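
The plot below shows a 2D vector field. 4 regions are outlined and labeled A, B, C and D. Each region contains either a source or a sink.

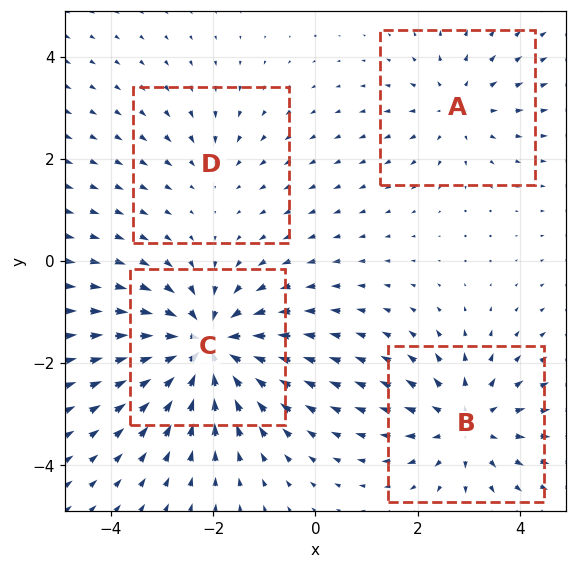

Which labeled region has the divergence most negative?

C

Divergence at each region's feature centre — A: about +3, B: about +5, C: about -7, D: about -2. Region C is most negative.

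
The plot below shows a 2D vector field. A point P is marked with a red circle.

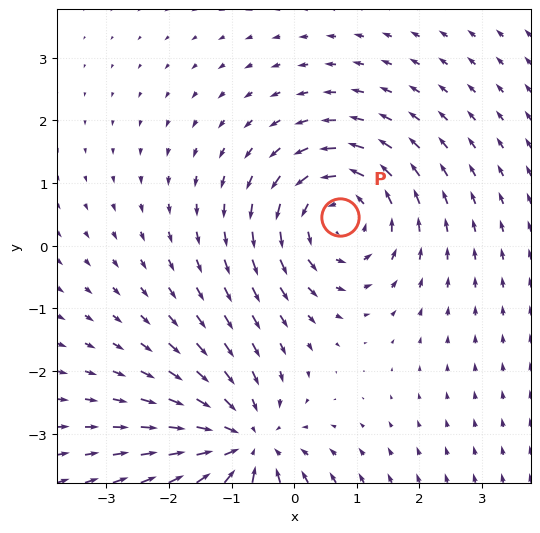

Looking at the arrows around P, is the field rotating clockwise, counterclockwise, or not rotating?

counterclockwise

Near P at (0.7, 0.5) the arrows circulate counterclockwise. The curl (z-component) there is about +4; positive curl means counterclockwise rotation.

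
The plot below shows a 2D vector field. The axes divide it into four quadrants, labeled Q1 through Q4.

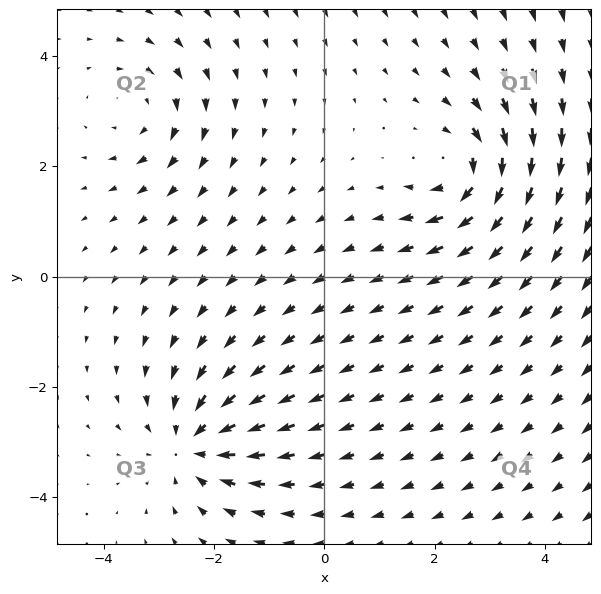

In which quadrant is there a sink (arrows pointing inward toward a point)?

The sink sits at approximately (-2.4, -3.0), which lies in quadrant Q3. The divergence there is about -4, negative as expected for a sink.

Q3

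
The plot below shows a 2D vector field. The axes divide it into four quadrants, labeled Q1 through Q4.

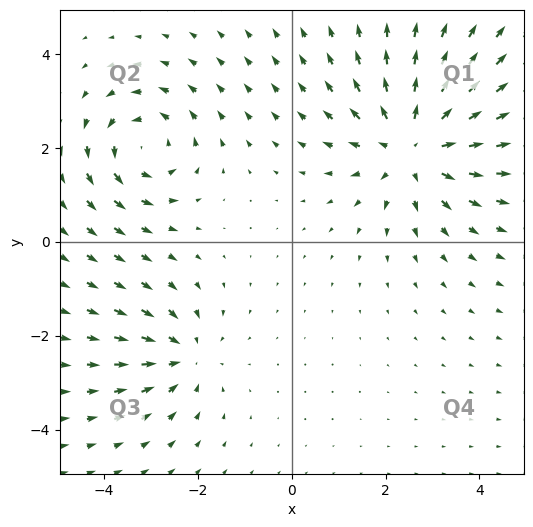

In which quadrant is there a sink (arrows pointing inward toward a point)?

Q3

The sink sits at approximately (-2.3, -2.4), which lies in quadrant Q3. The divergence there is about -3, negative as expected for a sink.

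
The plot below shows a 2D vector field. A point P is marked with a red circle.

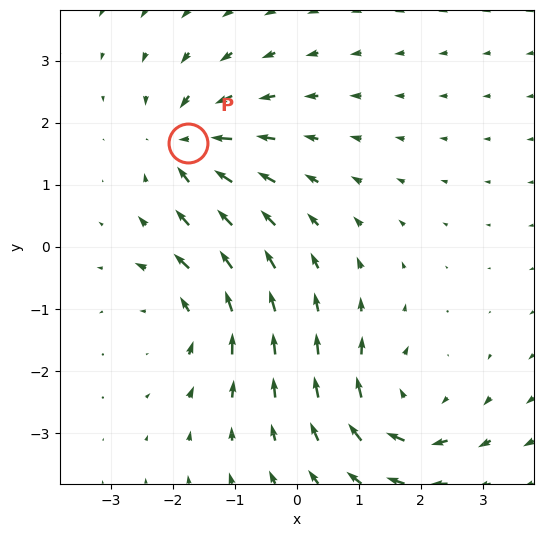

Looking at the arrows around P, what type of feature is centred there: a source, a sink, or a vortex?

sink

At P (-1.8, 1.7) the arrows converge inward. Divergence about -5, curl ≈0 — negative divergence with near-zero curl is a sink.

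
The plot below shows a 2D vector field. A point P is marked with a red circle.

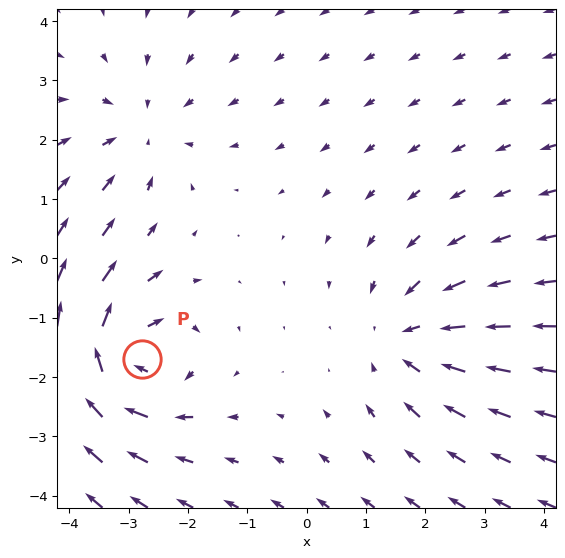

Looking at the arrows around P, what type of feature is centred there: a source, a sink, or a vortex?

vortex

At P (-2.8, -1.7) the arrows circulate clockwise. Divergence ≈0, curl about -6 — near-zero divergence with nonzero curl is a vortex.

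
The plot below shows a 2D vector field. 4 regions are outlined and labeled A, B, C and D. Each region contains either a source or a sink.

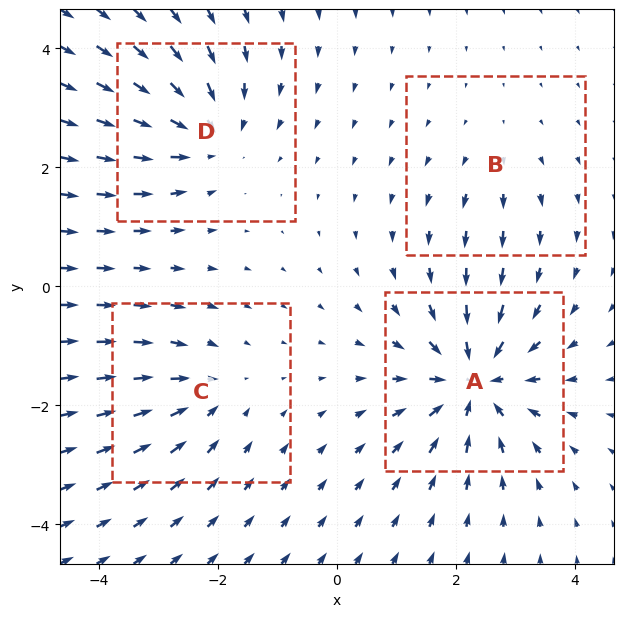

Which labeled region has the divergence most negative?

A

Divergence at each region's feature centre — A: about -7, B: about +2, C: about -4, D: about -5. Region A is most negative.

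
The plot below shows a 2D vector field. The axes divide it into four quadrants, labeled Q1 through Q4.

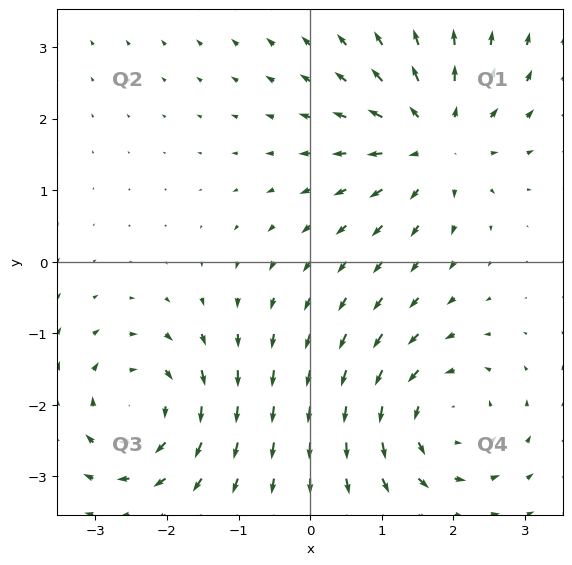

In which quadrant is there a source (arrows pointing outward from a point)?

The source sits at approximately (1.7, 1.7), which lies in quadrant Q1. The divergence there is about +4, positive as expected for a source.

Q1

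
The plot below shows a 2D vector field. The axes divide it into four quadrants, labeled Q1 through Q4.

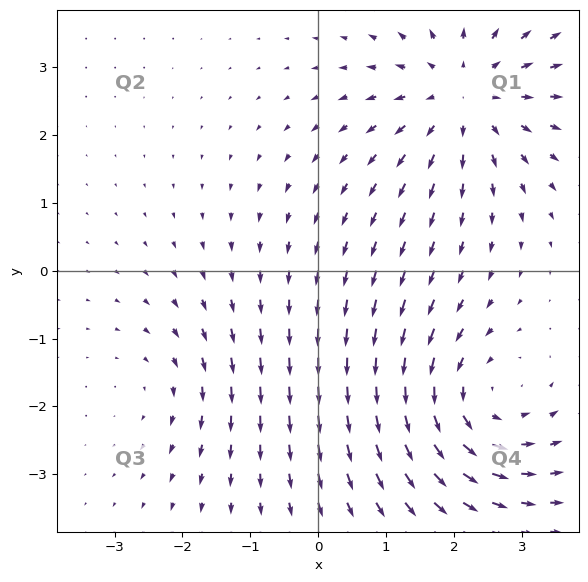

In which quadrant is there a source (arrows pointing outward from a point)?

Q1

The source sits at approximately (2.2, 2.6), which lies in quadrant Q1. The divergence there is about +4, positive as expected for a source.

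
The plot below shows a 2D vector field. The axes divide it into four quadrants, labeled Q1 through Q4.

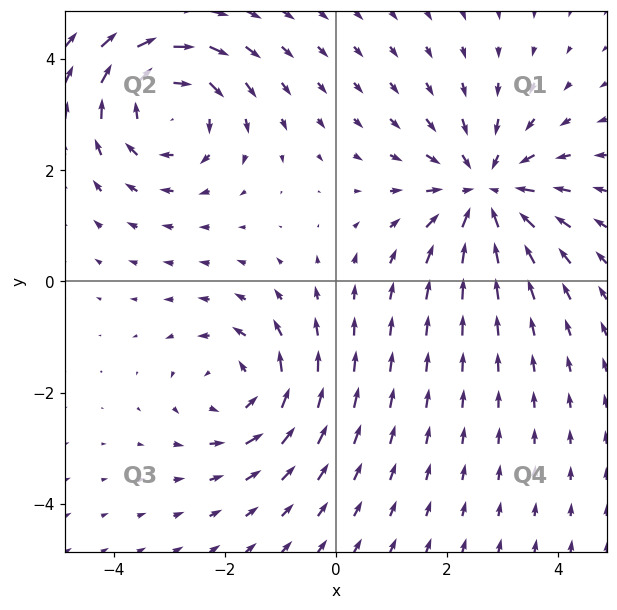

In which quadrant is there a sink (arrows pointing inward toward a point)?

Q1

The sink sits at approximately (2.7, 1.6), which lies in quadrant Q1. The divergence there is about -3, negative as expected for a sink.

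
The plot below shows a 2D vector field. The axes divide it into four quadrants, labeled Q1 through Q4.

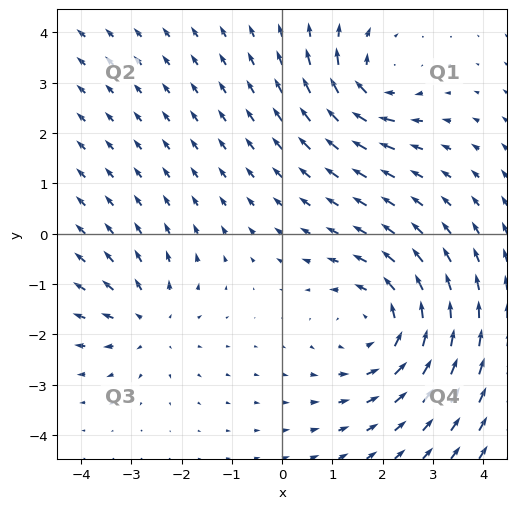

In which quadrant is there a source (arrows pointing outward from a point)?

Q3

The source sits at approximately (-2.7, -1.8), which lies in quadrant Q3. The divergence there is about +3, positive as expected for a source.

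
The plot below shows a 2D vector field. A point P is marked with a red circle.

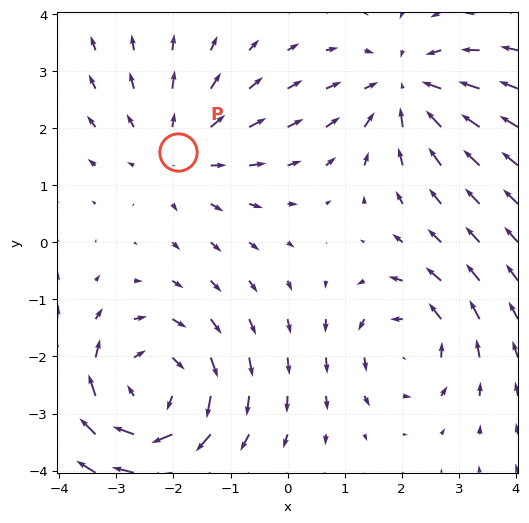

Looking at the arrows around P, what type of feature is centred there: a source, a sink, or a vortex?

source

At P (-1.9, 1.6) the arrows spread outward. Divergence about +2, curl ≈0 — positive divergence with near-zero curl is a source.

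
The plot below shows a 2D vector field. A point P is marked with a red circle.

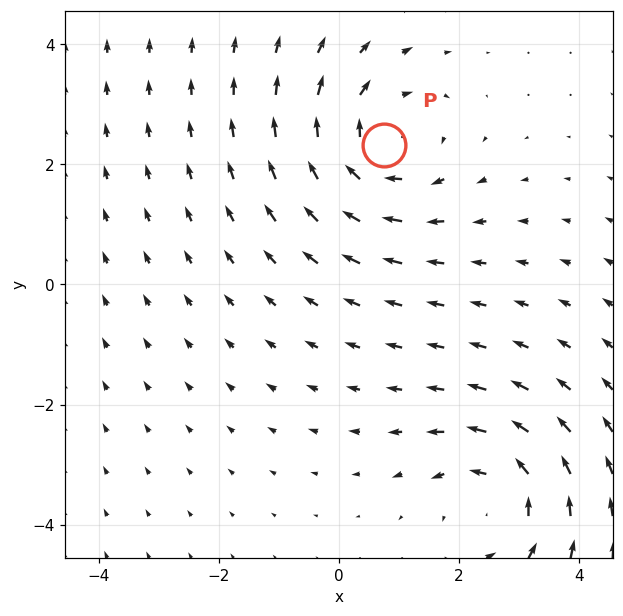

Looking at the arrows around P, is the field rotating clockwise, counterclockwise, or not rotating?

Near P at (0.8, 2.3) the arrows circulate clockwise. The curl (z-component) there is about -3; negative curl means clockwise rotation.

clockwise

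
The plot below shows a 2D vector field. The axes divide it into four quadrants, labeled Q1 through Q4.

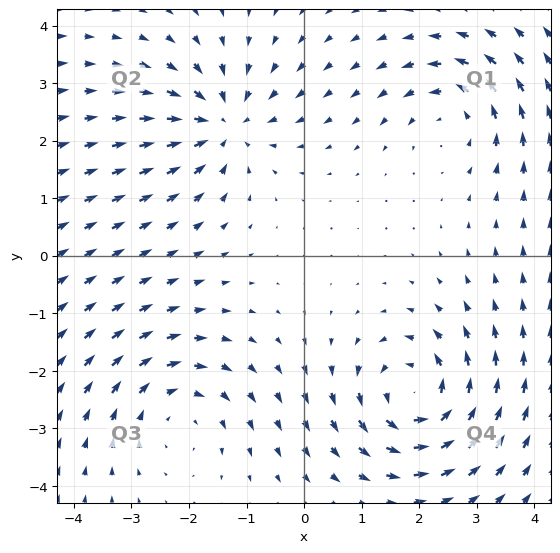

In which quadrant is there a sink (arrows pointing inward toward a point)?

Q2

The sink sits at approximately (-1.4, 2.3), which lies in quadrant Q2. The divergence there is about -5, negative as expected for a sink.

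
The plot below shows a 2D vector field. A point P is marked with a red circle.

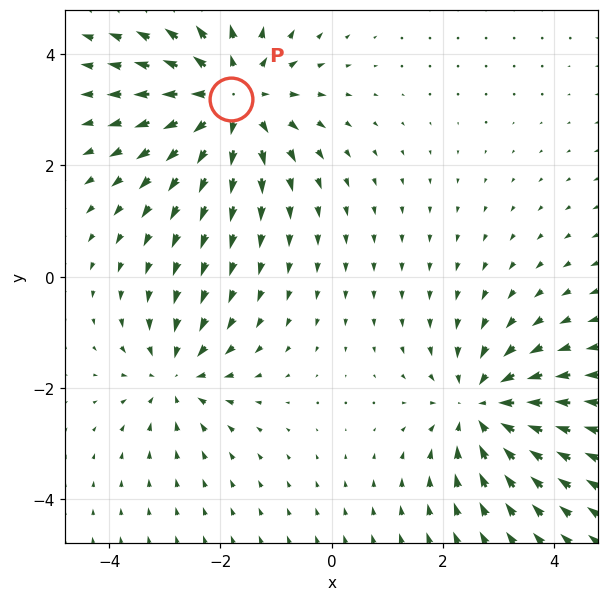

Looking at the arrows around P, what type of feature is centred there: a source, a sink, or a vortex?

source

At P (-1.8, 3.2) the arrows spread outward. Divergence about +4, curl ≈0 — positive divergence with near-zero curl is a source.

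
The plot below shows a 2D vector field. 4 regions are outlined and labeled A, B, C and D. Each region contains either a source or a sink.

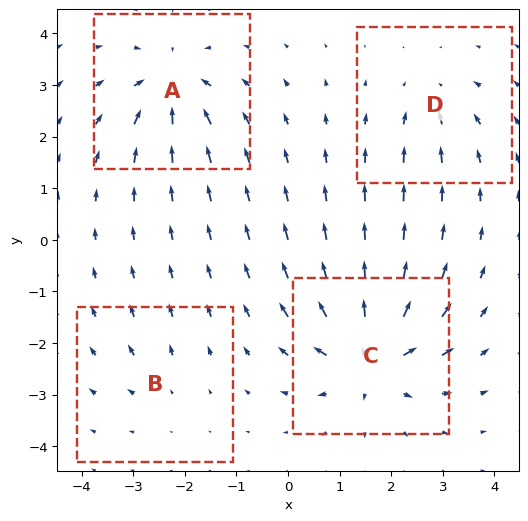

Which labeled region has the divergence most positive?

Divergence at each region's feature centre — A: about -6, B: about +2, C: about +8, D: about -4. Region C is most positive.

C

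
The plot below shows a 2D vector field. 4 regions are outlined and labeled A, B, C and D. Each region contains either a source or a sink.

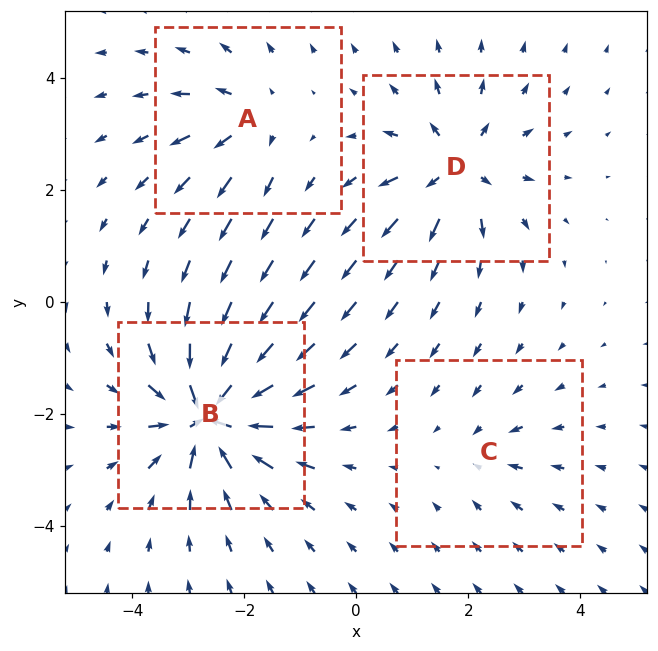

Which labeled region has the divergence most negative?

B

Divergence at each region's feature centre — A: about +4, B: about -9, C: about -2, D: about +6. Region B is most negative.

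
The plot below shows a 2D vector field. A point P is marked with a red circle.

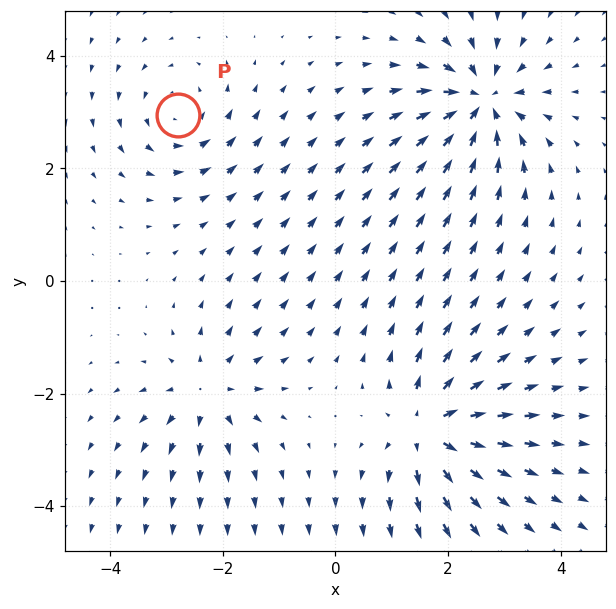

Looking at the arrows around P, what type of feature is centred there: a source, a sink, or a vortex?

At P (-2.8, 2.9) the arrows circulate counterclockwise. Divergence ≈0, curl about +3 — near-zero divergence with nonzero curl is a vortex.

vortex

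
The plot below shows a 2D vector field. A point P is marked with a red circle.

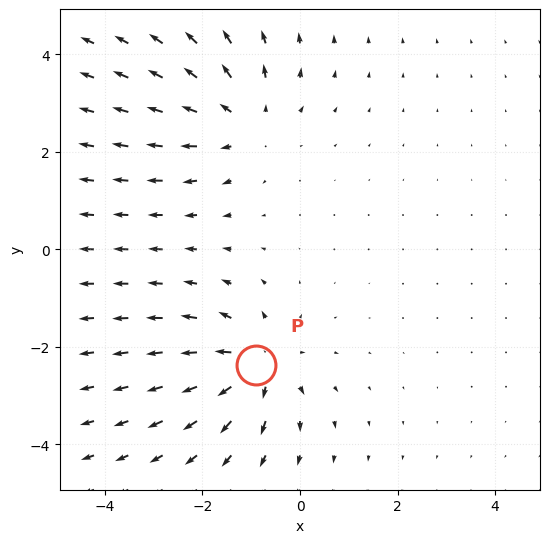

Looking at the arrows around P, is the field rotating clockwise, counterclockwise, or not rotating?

Near P at (-0.9, -2.4) the arrows show no circulation. The curl there is ≈0.

not rotating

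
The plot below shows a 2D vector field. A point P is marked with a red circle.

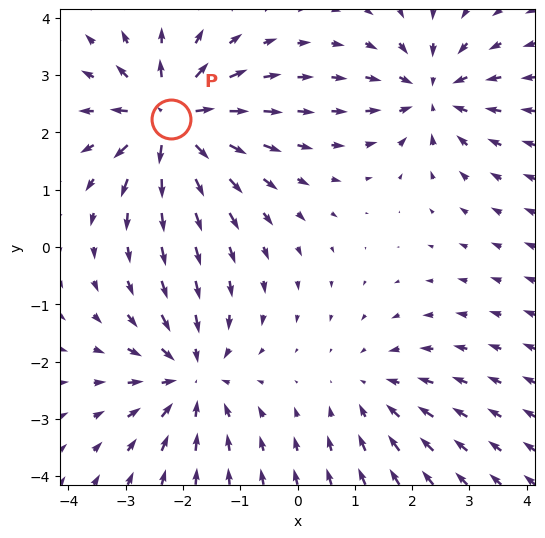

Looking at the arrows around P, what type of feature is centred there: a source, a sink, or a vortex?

At P (-2.2, 2.2) the arrows spread outward. Divergence about +7, curl ≈0 — positive divergence with near-zero curl is a source.

source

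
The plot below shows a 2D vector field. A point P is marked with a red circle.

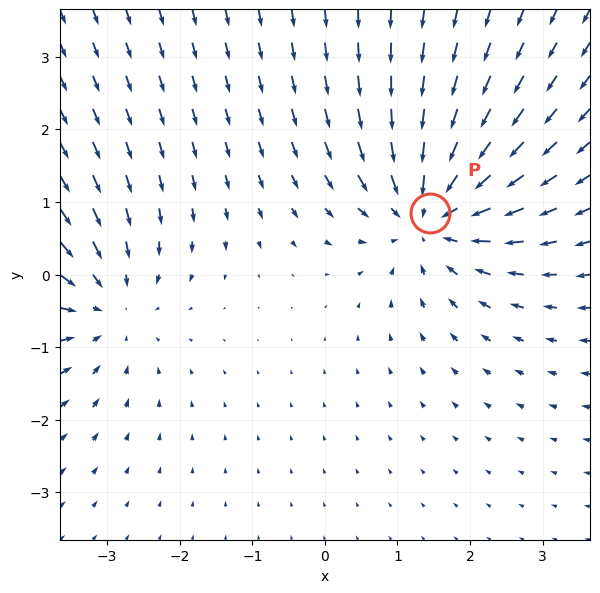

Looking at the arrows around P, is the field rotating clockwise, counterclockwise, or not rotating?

Near P at (1.5, 0.9) the arrows show no circulation. The curl there is ≈0.

not rotating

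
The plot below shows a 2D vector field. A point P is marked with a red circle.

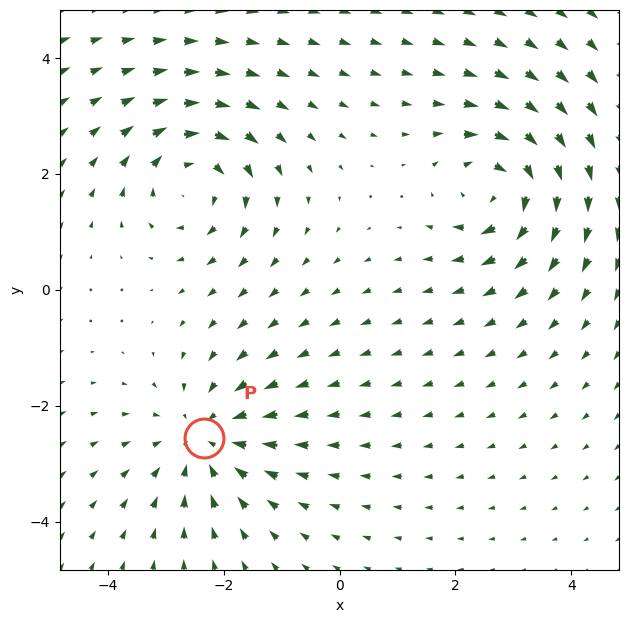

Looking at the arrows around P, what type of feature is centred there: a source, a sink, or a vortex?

At P (-2.3, -2.6) the arrows converge inward. Divergence about -4, curl ≈0 — negative divergence with near-zero curl is a sink.

sink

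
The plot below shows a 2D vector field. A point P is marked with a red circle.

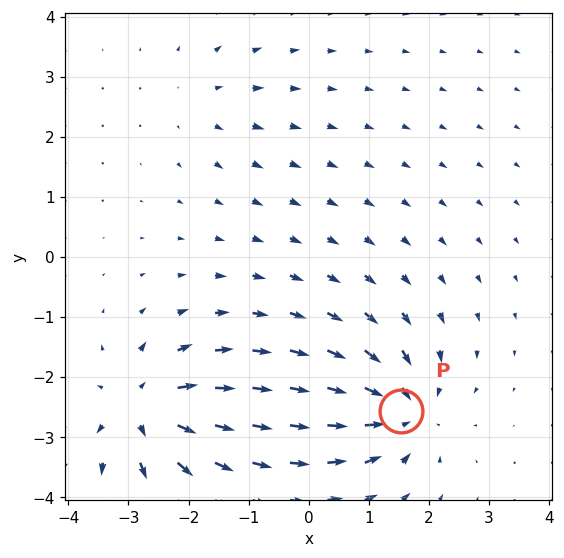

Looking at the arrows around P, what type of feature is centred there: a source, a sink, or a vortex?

sink

At P (1.5, -2.6) the arrows converge inward. Divergence about -6, curl ≈0 — negative divergence with near-zero curl is a sink.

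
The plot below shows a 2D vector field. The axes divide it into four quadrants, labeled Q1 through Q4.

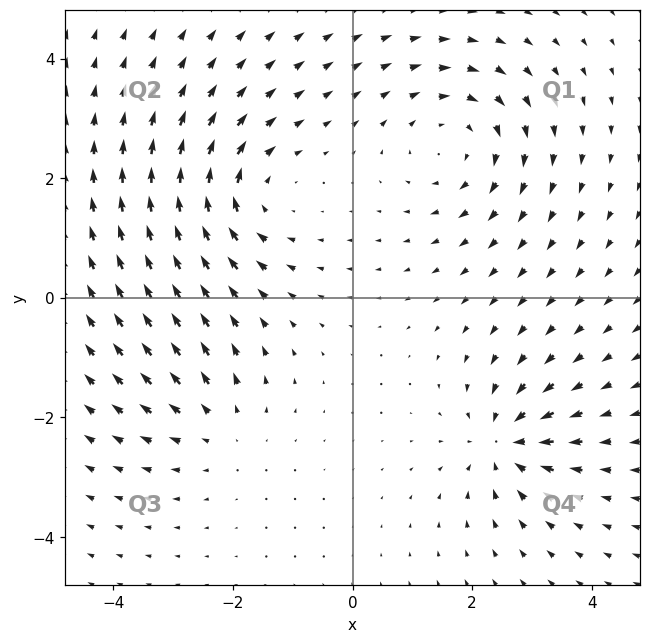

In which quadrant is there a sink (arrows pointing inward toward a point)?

Q4

The sink sits at approximately (2.5, -2.4), which lies in quadrant Q4. The divergence there is about -5, negative as expected for a sink.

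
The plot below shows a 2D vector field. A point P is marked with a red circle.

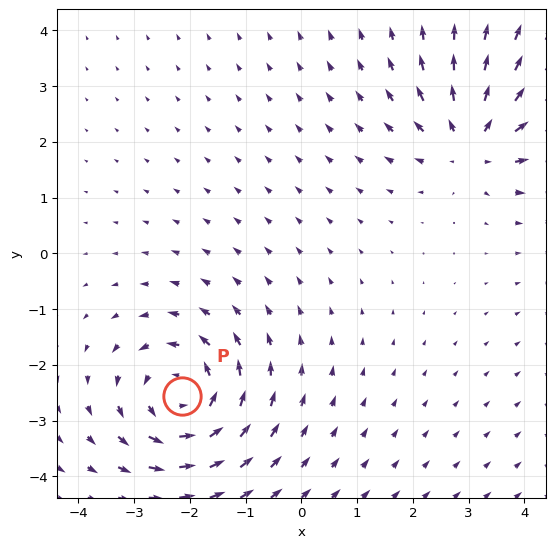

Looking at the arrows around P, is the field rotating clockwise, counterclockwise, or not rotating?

counterclockwise

Near P at (-2.1, -2.6) the arrows circulate counterclockwise. The curl (z-component) there is about +5; positive curl means counterclockwise rotation.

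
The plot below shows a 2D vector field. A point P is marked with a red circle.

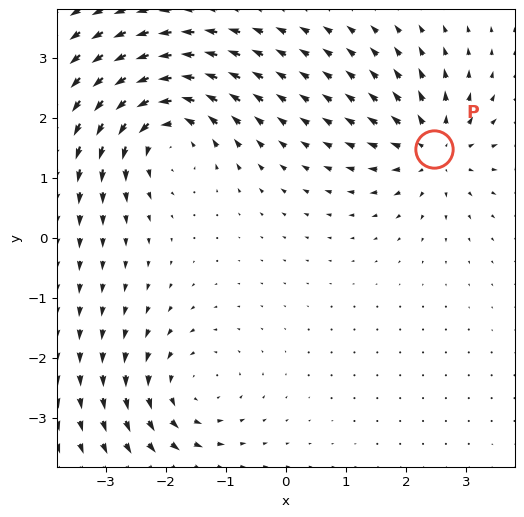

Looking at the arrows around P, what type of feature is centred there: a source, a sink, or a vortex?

At P (2.5, 1.5) the arrows spread outward. Divergence about +5, curl ≈0 — positive divergence with near-zero curl is a source.

source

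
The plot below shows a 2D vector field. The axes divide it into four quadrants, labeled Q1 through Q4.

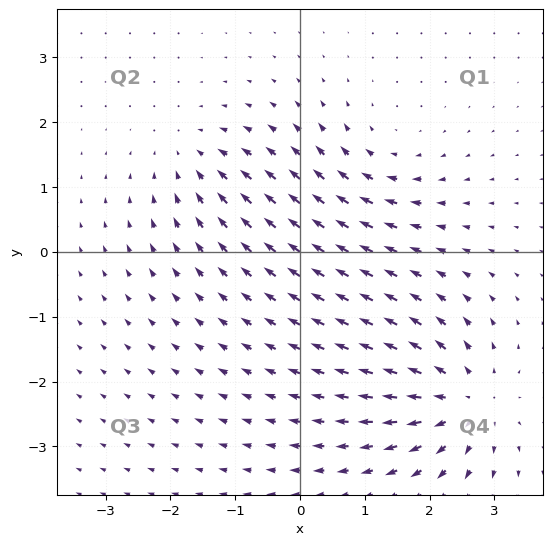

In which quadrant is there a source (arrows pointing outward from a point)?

The source sits at approximately (2.5, -2.3), which lies in quadrant Q4. The divergence there is about +5, positive as expected for a source.

Q4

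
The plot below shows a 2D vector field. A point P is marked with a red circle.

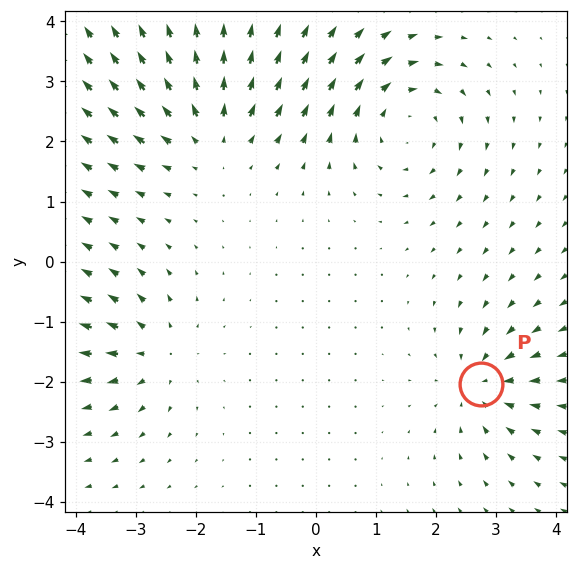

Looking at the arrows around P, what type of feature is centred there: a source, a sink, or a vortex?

At P (2.8, -2.0) the arrows converge inward. Divergence about -4, curl ≈0 — negative divergence with near-zero curl is a sink.

sink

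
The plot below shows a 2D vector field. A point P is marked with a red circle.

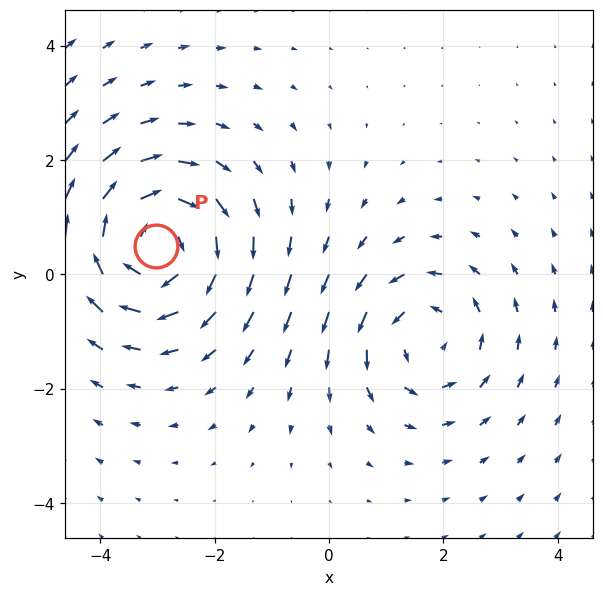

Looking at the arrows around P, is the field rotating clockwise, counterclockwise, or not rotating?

clockwise

Near P at (-3.0, 0.5) the arrows circulate clockwise. The curl (z-component) there is about -4; negative curl means clockwise rotation.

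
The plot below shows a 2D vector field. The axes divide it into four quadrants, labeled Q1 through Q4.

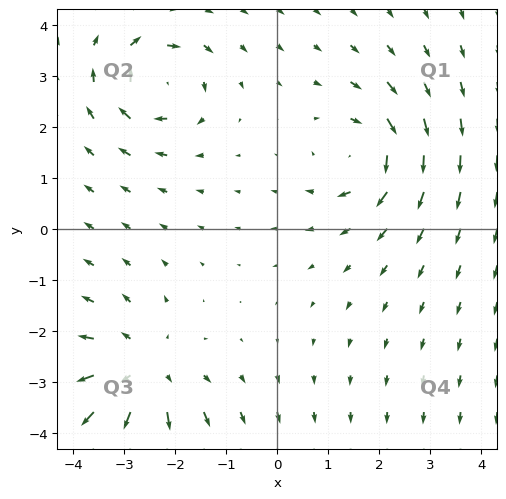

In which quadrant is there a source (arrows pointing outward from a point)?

The source sits at approximately (-2.7, -2.9), which lies in quadrant Q3. The divergence there is about +4, positive as expected for a source.

Q3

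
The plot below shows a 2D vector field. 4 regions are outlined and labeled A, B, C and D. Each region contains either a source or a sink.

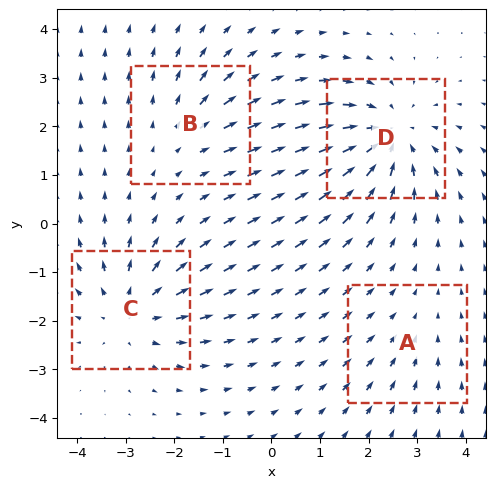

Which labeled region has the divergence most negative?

D

Divergence at each region's feature centre — A: about -2, B: about +3, C: about +4, D: about -5. Region D is most negative.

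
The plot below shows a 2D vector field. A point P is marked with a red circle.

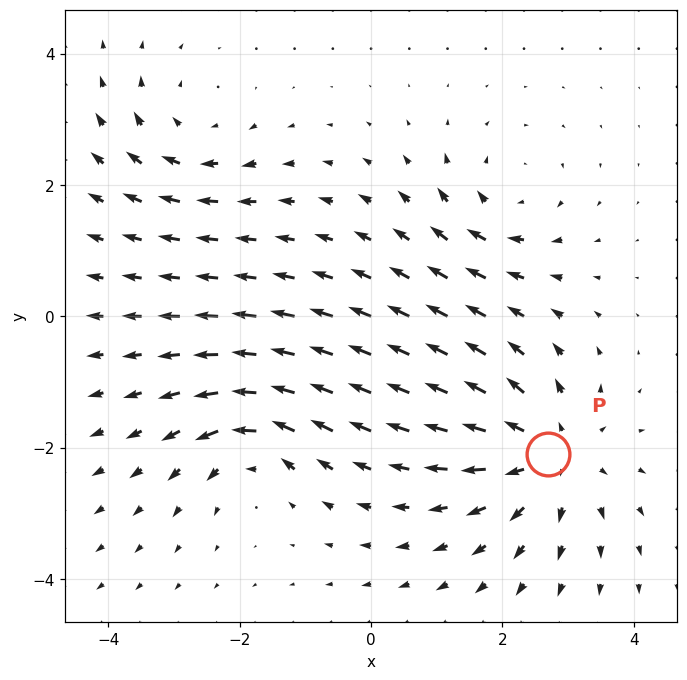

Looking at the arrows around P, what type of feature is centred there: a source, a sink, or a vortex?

At P (2.7, -2.1) the arrows spread outward. Divergence about +5, curl ≈0 — positive divergence with near-zero curl is a source.

source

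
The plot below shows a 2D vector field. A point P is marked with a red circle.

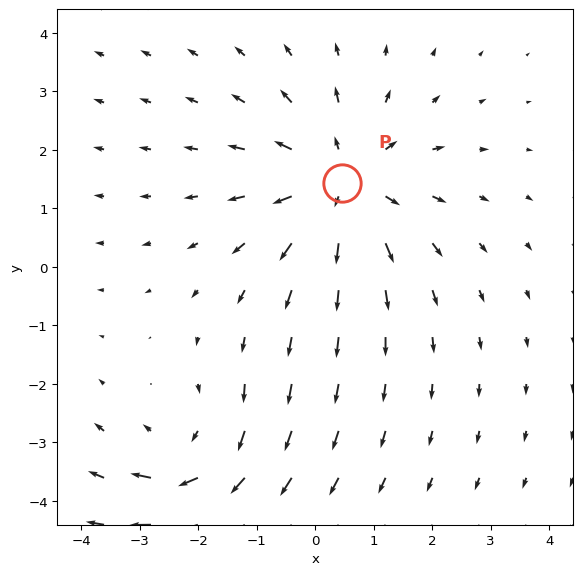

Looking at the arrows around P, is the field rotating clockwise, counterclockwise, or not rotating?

Near P at (0.5, 1.4) the arrows show no circulation. The curl there is ≈0.

not rotating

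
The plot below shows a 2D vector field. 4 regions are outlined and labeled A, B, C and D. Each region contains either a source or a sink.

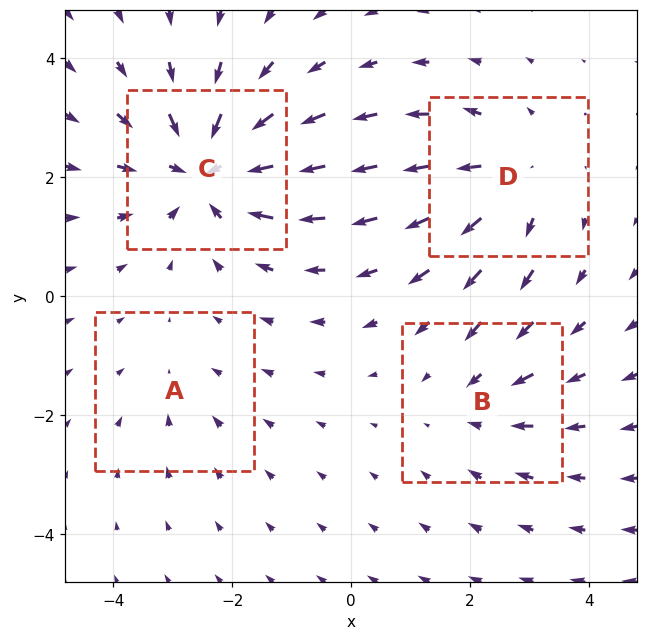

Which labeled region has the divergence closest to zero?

Divergence at each region's feature centre — A: about -2, B: about -3, C: about -6, D: about +4. Region A is closest to zero.

A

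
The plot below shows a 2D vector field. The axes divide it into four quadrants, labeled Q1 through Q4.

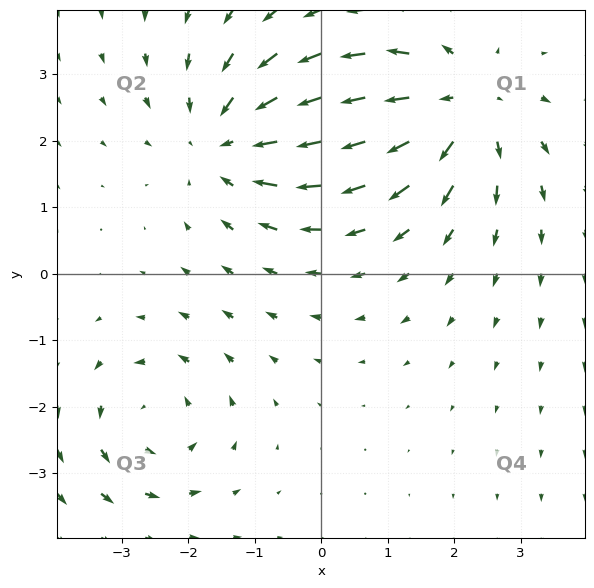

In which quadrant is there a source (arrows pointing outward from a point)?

Q1

The source sits at approximately (2.1, 2.5), which lies in quadrant Q1. The divergence there is about +4, positive as expected for a source.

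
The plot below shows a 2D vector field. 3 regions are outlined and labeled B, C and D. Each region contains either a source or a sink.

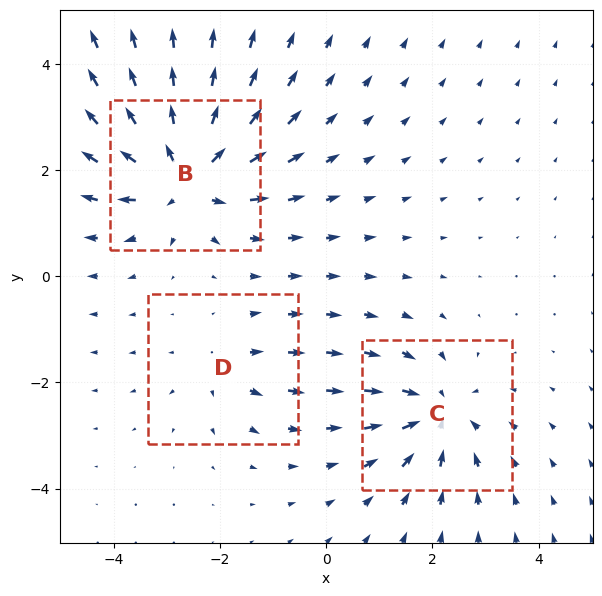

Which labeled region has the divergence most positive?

B

Divergence at each region's feature centre — B: about +5, C: about -4, D: about +2. Region B is most positive.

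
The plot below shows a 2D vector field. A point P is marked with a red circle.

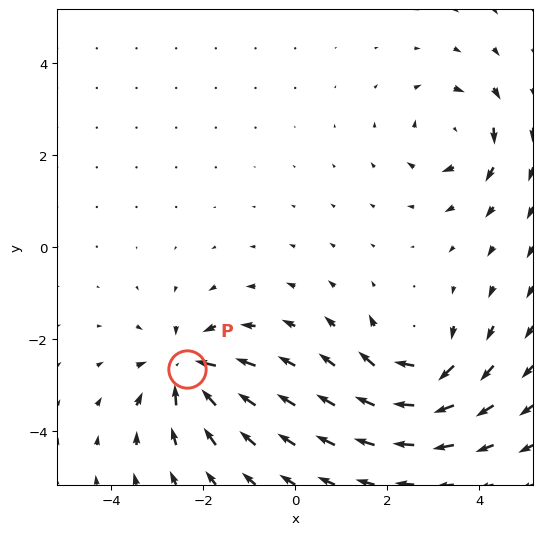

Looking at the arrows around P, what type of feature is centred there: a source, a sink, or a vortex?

sink

At P (-2.3, -2.7) the arrows converge inward. Divergence about -5, curl ≈0 — negative divergence with near-zero curl is a sink.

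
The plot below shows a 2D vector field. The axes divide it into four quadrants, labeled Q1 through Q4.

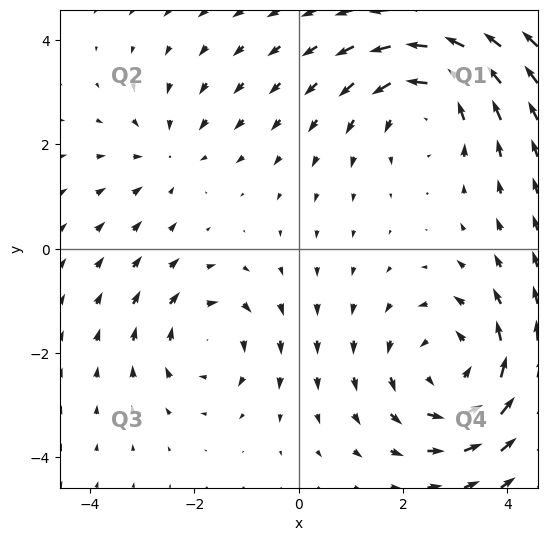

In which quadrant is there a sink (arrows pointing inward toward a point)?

The sink sits at approximately (-2.5, 1.8), which lies in quadrant Q2. The divergence there is about -2, negative as expected for a sink.

Q2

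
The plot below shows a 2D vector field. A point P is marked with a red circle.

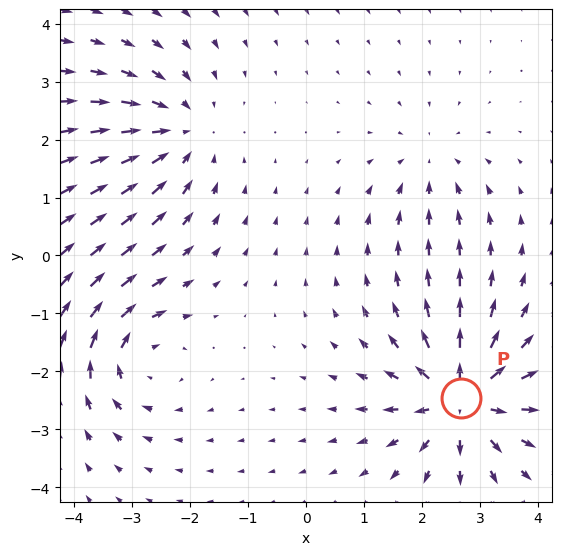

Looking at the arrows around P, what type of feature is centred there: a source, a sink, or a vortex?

source

At P (2.7, -2.5) the arrows spread outward. Divergence about +7, curl ≈0 — positive divergence with near-zero curl is a source.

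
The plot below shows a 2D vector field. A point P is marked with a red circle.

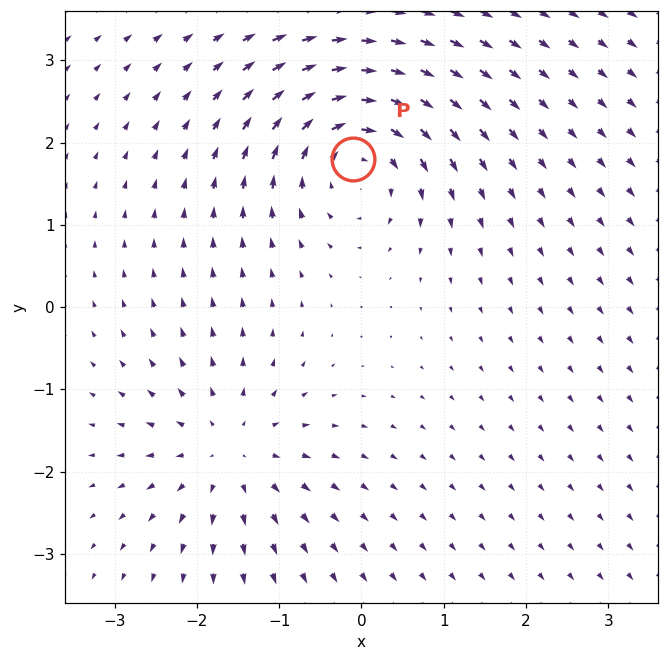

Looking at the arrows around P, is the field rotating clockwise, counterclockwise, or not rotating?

clockwise

Near P at (-0.1, 1.8) the arrows circulate clockwise. The curl (z-component) there is about -4; negative curl means clockwise rotation.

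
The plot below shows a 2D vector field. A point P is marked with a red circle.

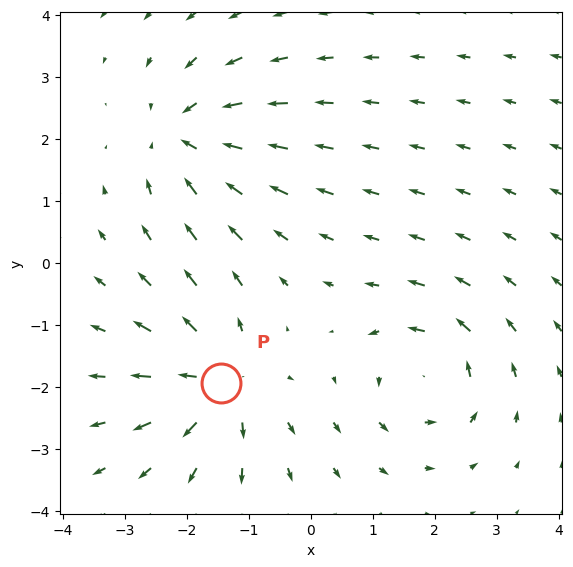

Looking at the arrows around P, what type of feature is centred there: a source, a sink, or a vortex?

source

At P (-1.5, -1.9) the arrows spread outward. Divergence about +6, curl ≈0 — positive divergence with near-zero curl is a source.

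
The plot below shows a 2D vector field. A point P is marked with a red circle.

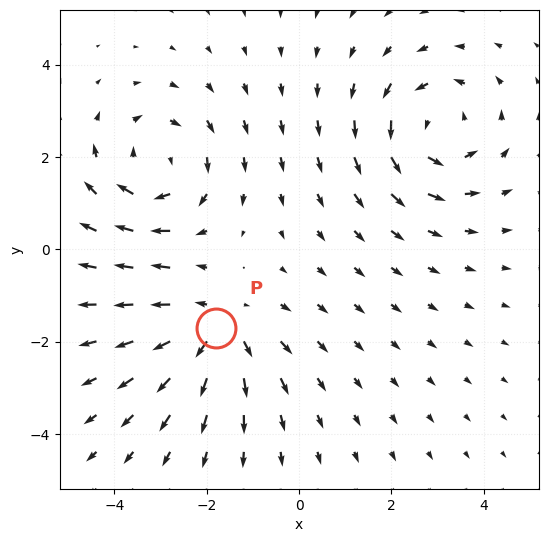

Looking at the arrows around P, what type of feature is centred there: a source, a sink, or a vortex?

source

At P (-1.8, -1.7) the arrows spread outward. Divergence about +4, curl ≈0 — positive divergence with near-zero curl is a source.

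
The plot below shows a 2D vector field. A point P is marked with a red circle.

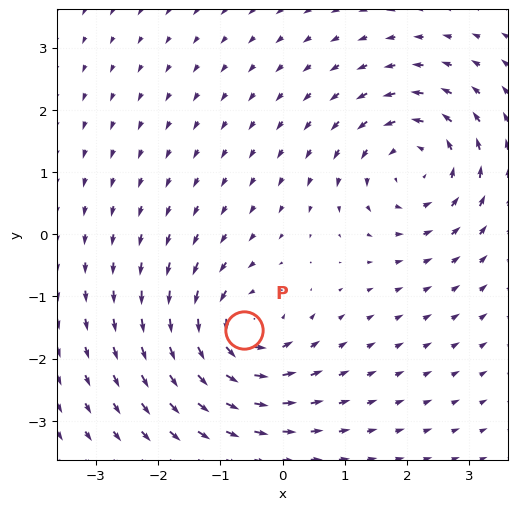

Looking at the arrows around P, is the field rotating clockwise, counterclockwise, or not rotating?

Near P at (-0.6, -1.5) the arrows circulate counterclockwise. The curl (z-component) there is about +7; positive curl means counterclockwise rotation.

counterclockwise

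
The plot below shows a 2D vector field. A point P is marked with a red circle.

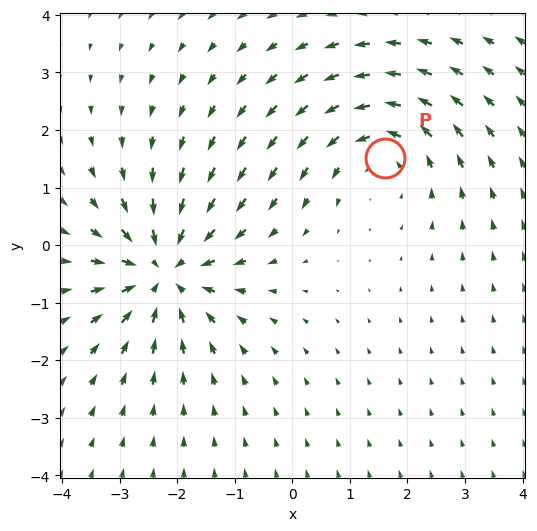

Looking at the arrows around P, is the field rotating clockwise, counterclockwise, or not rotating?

counterclockwise

Near P at (1.6, 1.5) the arrows circulate counterclockwise. The curl (z-component) there is about +3; positive curl means counterclockwise rotation.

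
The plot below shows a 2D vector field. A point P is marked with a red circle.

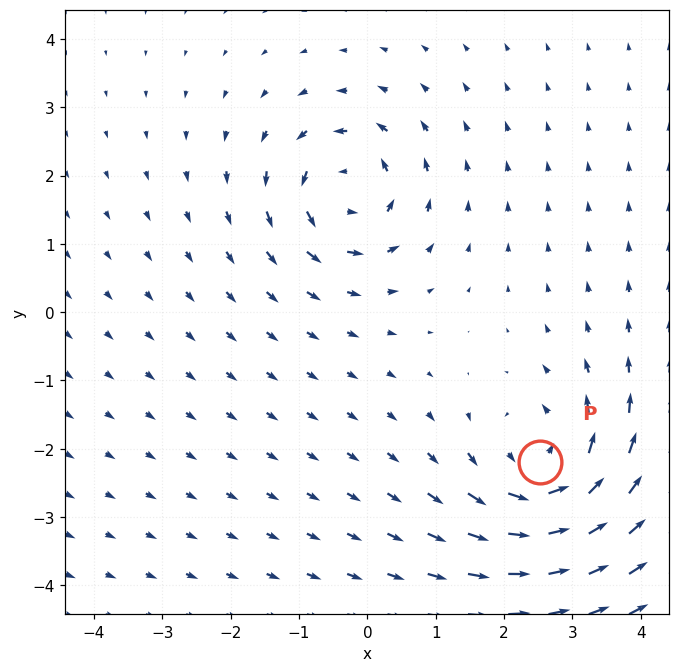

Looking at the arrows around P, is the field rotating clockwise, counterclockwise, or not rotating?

Near P at (2.5, -2.2) the arrows circulate counterclockwise. The curl (z-component) there is about +5; positive curl means counterclockwise rotation.

counterclockwise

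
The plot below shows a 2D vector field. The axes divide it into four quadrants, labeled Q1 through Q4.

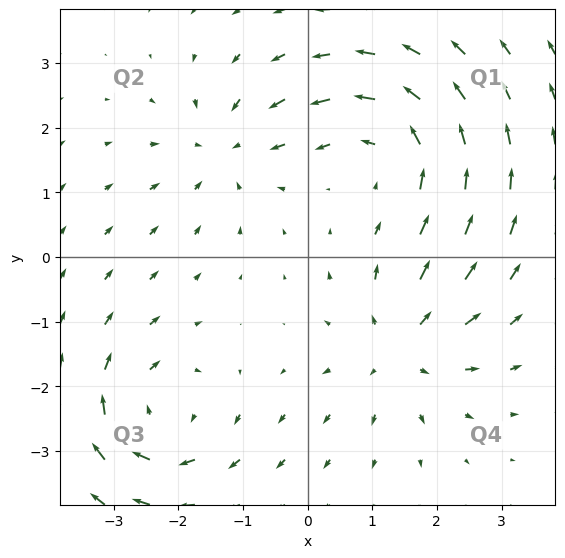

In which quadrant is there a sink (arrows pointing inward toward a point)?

The sink sits at approximately (-1.3, 1.7), which lies in quadrant Q2. The divergence there is about -3, negative as expected for a sink.

Q2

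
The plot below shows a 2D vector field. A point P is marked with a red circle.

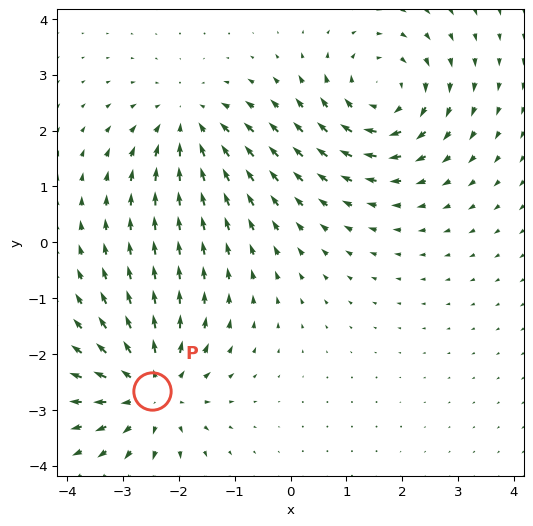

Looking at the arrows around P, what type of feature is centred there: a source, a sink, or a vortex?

At P (-2.5, -2.7) the arrows spread outward. Divergence about +4, curl ≈0 — positive divergence with near-zero curl is a source.

source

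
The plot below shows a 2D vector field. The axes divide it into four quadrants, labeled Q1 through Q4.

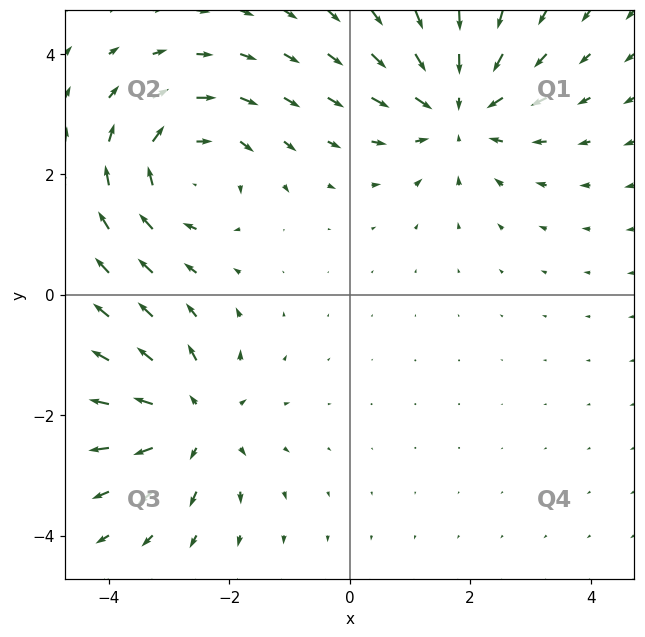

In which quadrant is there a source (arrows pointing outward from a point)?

The source sits at approximately (-2.6, -2.1), which lies in quadrant Q3. The divergence there is about +5, positive as expected for a source.

Q3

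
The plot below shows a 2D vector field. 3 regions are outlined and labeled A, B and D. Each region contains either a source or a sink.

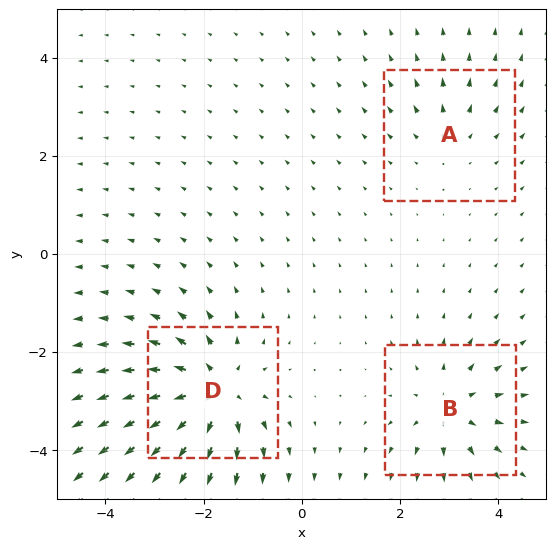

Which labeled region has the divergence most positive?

D

Divergence at each region's feature centre — A: about +2, B: about +4, D: about +6. Region D is most positive.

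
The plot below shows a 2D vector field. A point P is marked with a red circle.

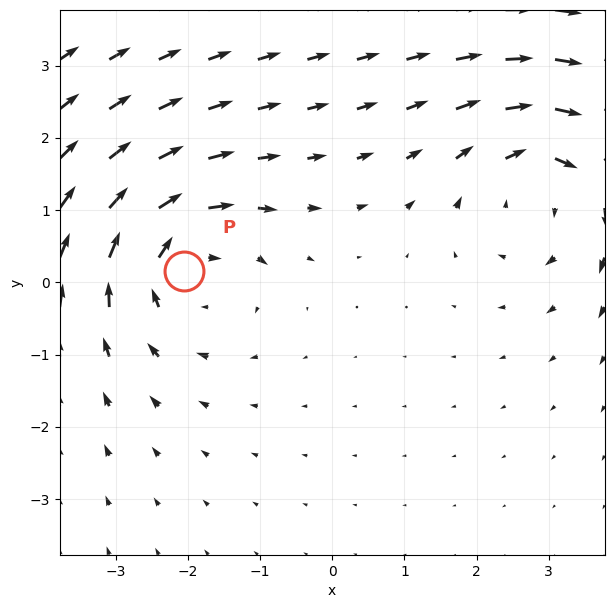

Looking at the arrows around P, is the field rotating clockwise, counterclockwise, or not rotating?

Near P at (-2.1, 0.2) the arrows circulate clockwise. The curl (z-component) there is about -3; negative curl means clockwise rotation.

clockwise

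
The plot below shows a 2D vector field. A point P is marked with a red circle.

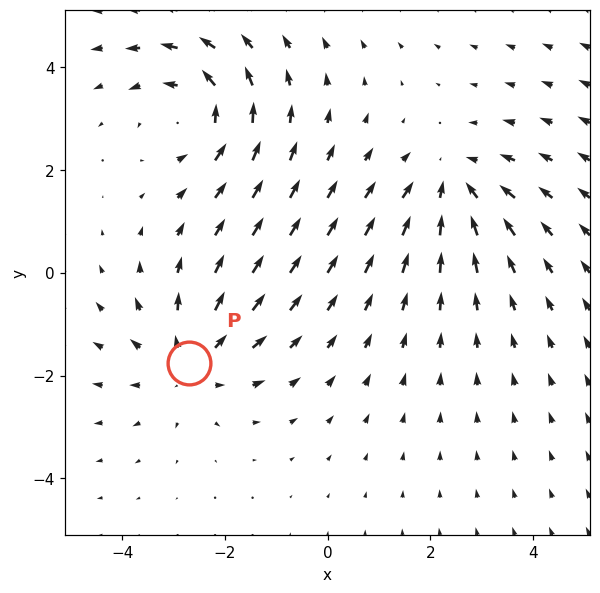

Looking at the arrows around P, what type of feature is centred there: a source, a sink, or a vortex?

At P (-2.7, -1.8) the arrows spread outward. Divergence about +3, curl ≈0 — positive divergence with near-zero curl is a source.

source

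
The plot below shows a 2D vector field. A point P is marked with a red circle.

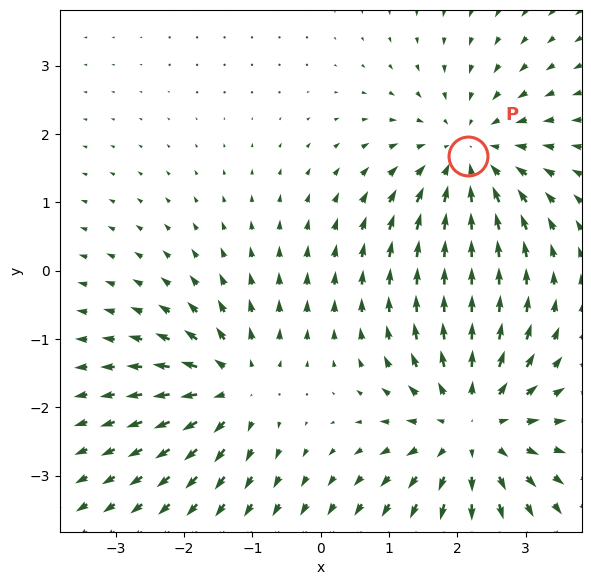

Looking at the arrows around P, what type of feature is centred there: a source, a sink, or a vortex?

sink

At P (2.2, 1.7) the arrows converge inward. Divergence about -4, curl ≈0 — negative divergence with near-zero curl is a sink.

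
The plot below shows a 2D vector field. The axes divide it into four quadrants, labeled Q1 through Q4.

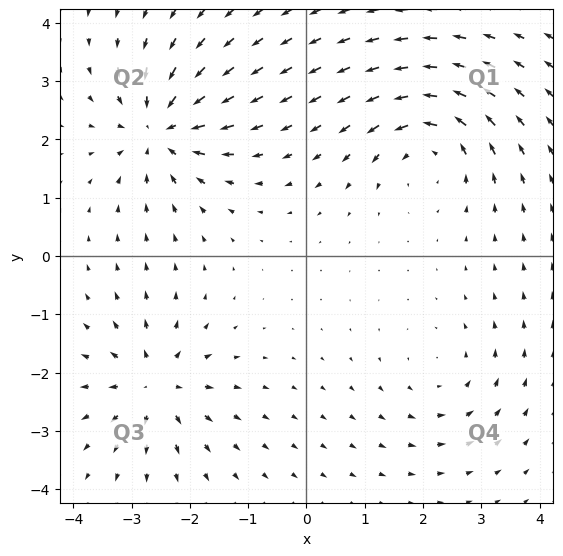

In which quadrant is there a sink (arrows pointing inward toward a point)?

The sink sits at approximately (-2.5, 2.2), which lies in quadrant Q2. The divergence there is about -6, negative as expected for a sink.

Q2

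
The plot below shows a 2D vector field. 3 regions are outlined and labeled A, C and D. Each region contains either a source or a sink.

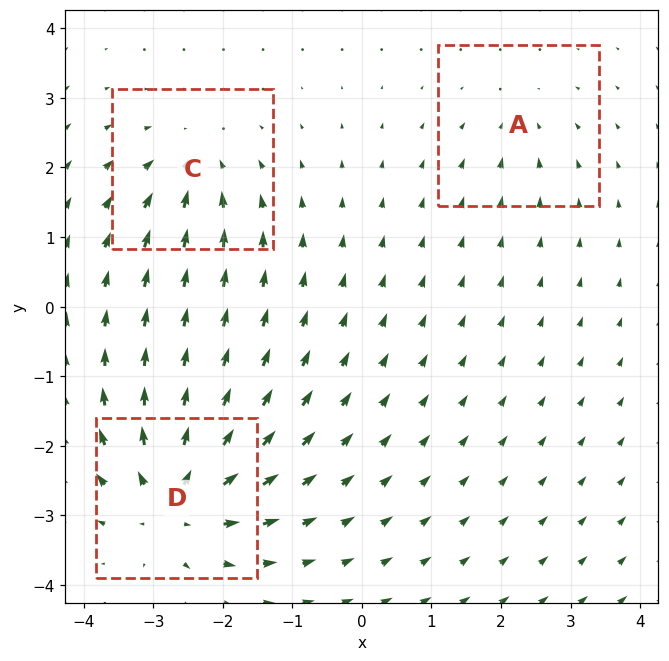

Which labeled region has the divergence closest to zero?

Divergence at each region's feature centre — A: about -2, C: about -4, D: about +6. Region A is closest to zero.

A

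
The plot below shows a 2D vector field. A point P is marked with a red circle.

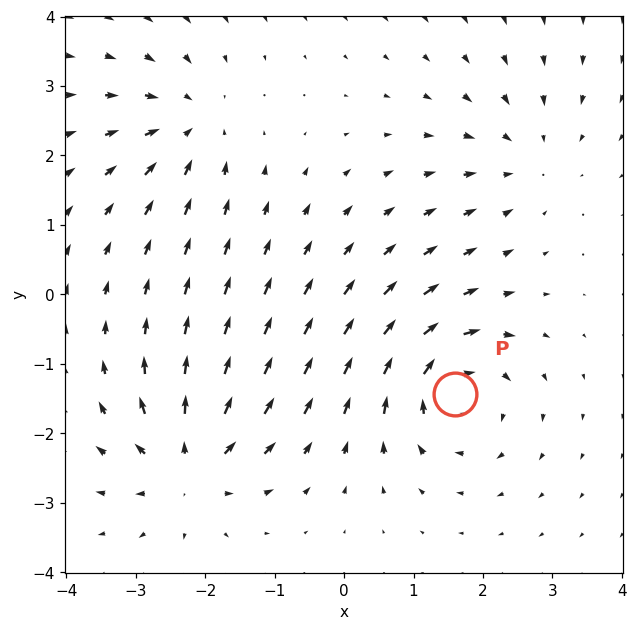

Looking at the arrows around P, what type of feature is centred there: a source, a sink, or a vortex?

vortex

At P (1.6, -1.4) the arrows circulate clockwise. Divergence ≈0, curl about -5 — near-zero divergence with nonzero curl is a vortex.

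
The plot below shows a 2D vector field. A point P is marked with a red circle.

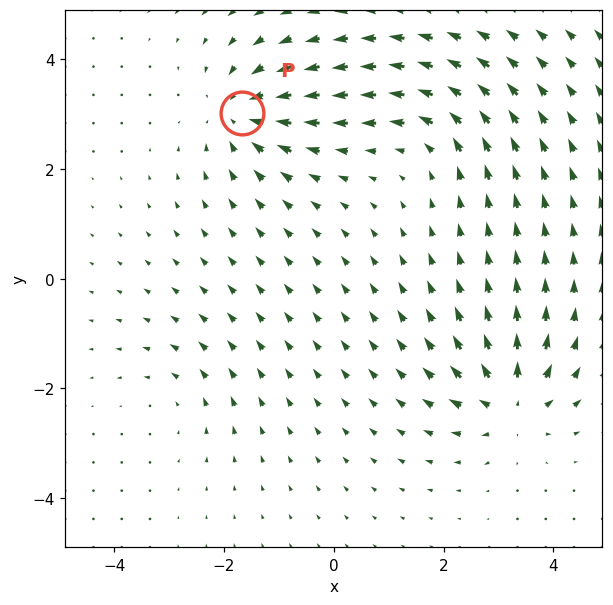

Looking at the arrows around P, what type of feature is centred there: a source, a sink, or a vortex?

sink

At P (-1.7, 3.0) the arrows converge inward. Divergence about -5, curl ≈0 — negative divergence with near-zero curl is a sink.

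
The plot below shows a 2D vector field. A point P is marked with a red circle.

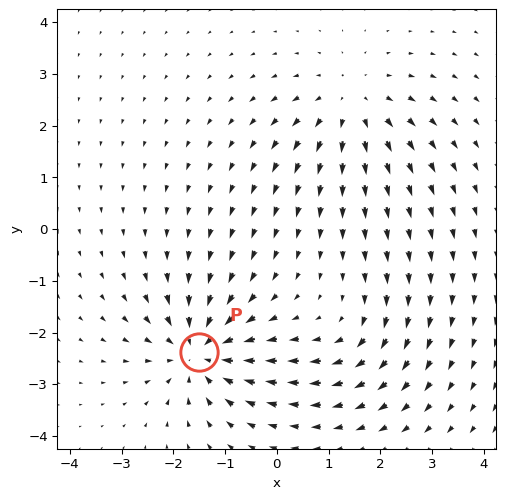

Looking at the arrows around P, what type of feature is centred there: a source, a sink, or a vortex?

sink

At P (-1.5, -2.4) the arrows converge inward. Divergence about -6, curl ≈0 — negative divergence with near-zero curl is a sink.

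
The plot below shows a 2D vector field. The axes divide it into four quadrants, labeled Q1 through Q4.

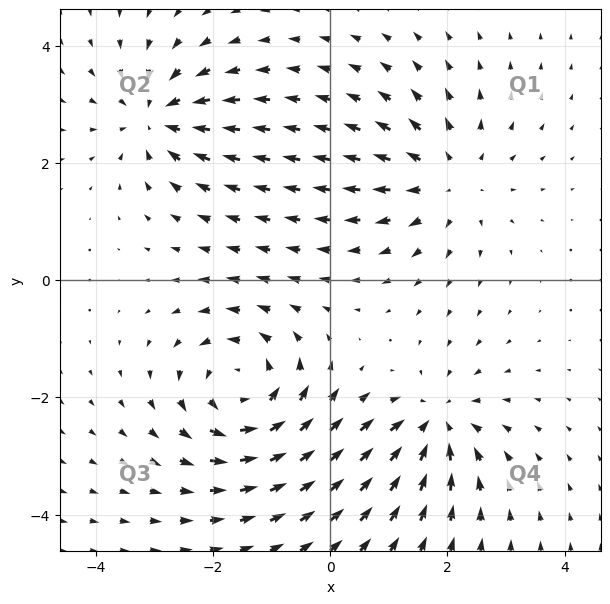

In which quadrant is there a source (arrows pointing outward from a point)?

Q1

The source sits at approximately (2.0, 1.7), which lies in quadrant Q1. The divergence there is about +3, positive as expected for a source.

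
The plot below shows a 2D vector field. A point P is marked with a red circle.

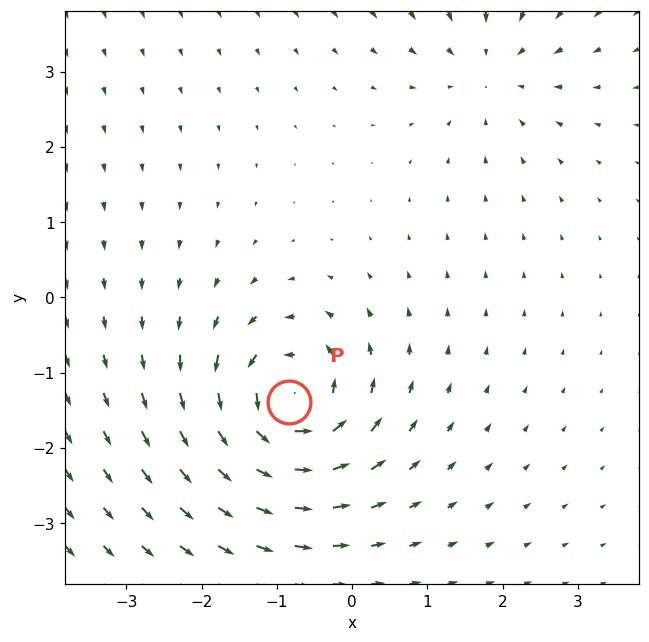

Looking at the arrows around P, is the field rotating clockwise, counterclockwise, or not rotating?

Near P at (-0.8, -1.4) the arrows circulate counterclockwise. The curl (z-component) there is about +6; positive curl means counterclockwise rotation.

counterclockwise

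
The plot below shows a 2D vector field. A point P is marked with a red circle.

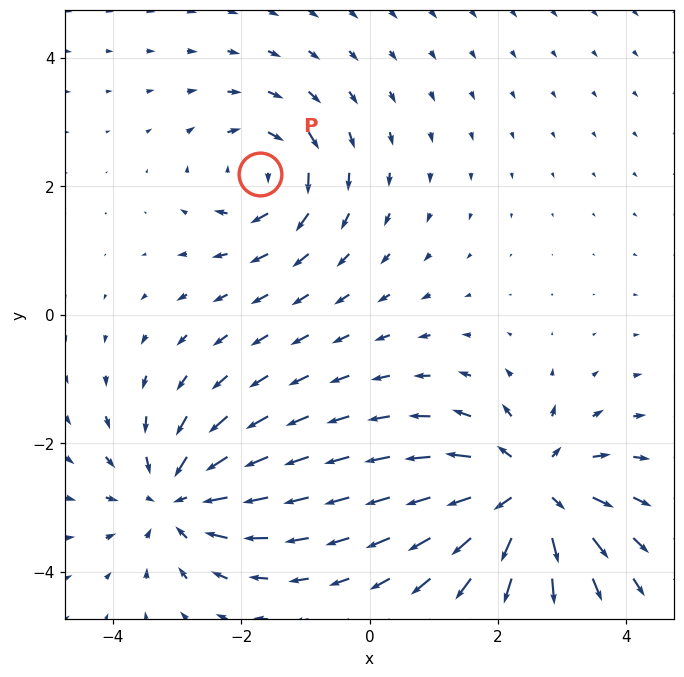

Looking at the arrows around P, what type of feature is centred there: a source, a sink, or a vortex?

At P (-1.7, 2.2) the arrows circulate clockwise. Divergence ≈0, curl about -4 — near-zero divergence with nonzero curl is a vortex.

vortex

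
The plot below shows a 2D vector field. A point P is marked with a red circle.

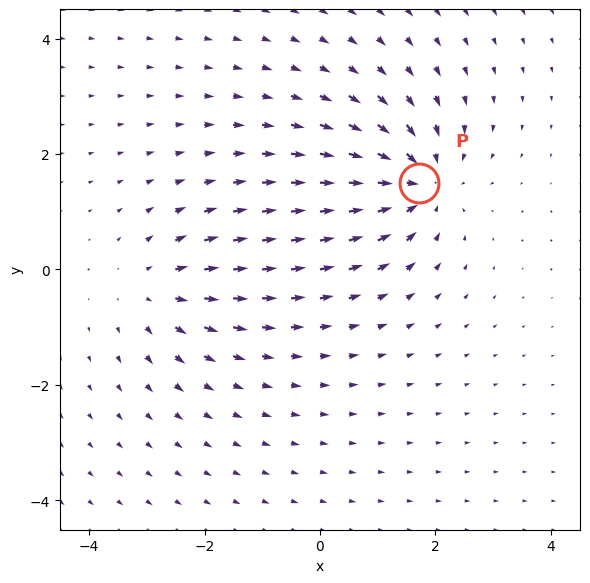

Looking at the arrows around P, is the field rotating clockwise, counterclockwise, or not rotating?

Near P at (1.7, 1.5) the arrows show no circulation. The curl there is ≈0.

not rotating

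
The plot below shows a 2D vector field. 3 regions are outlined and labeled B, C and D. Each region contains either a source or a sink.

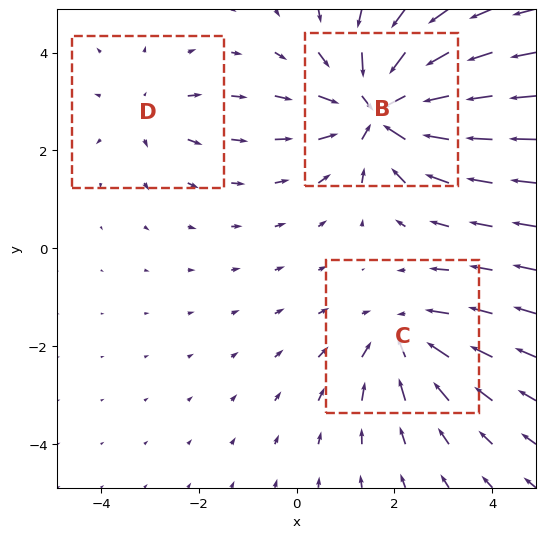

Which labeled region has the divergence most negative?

B

Divergence at each region's feature centre — B: about -5, C: about -3, D: about +2. Region B is most negative.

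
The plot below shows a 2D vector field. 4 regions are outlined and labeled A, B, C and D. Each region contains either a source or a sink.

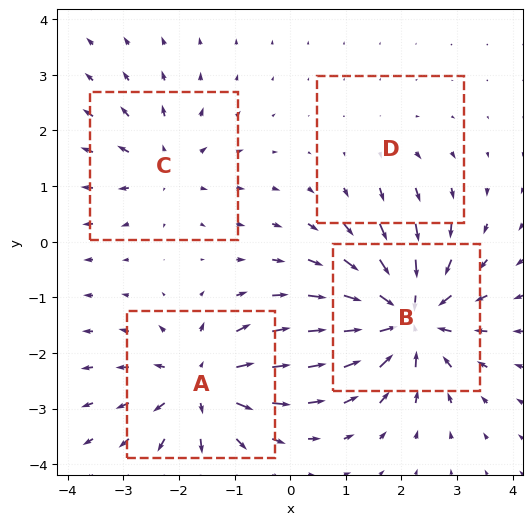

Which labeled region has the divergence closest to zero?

Divergence at each region's feature centre — A: about +6, B: about -8, C: about +4, D: about +2. Region D is closest to zero.

D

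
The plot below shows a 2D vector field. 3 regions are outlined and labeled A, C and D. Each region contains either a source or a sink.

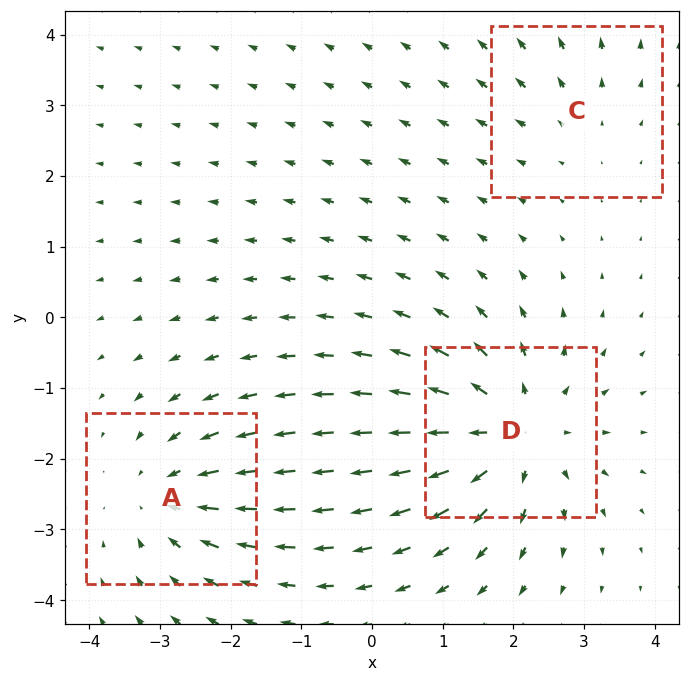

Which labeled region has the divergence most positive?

Divergence at each region's feature centre — A: about -3, C: about +2, D: about +4. Region D is most positive.

D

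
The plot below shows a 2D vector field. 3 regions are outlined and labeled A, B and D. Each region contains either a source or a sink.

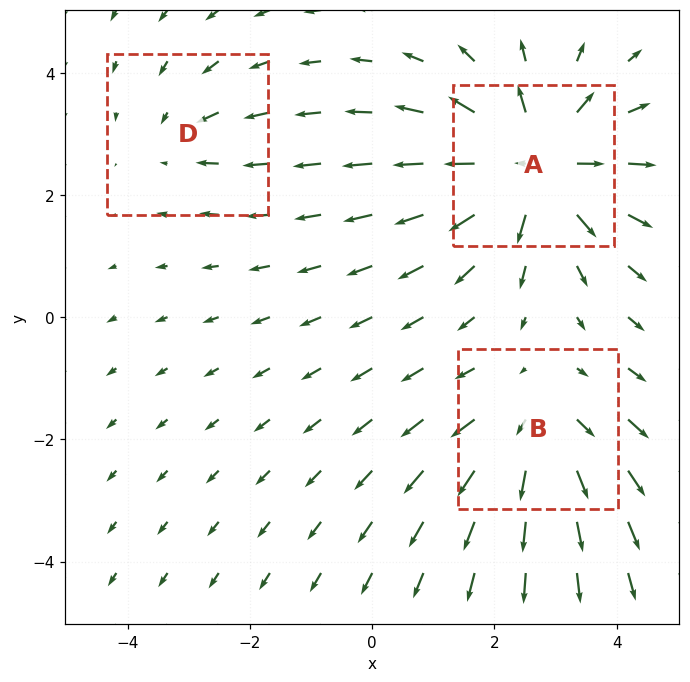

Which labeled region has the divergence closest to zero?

Divergence at each region's feature centre — A: about +5, B: about +3, D: about -2. Region D is closest to zero.

D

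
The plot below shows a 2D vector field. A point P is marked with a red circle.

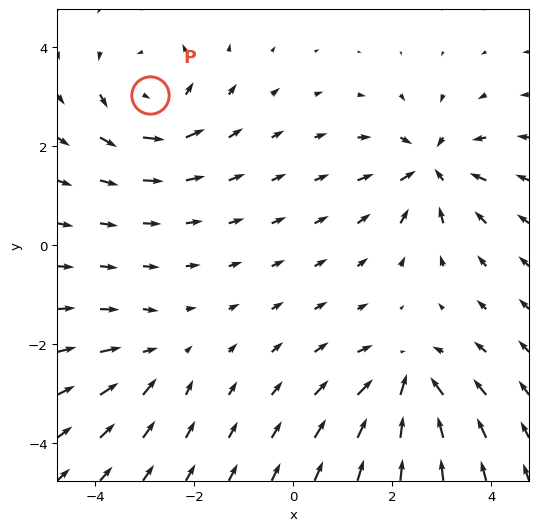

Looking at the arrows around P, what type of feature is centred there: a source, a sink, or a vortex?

vortex

At P (-2.9, 3.0) the arrows circulate counterclockwise. Divergence ≈0, curl about +5 — near-zero divergence with nonzero curl is a vortex.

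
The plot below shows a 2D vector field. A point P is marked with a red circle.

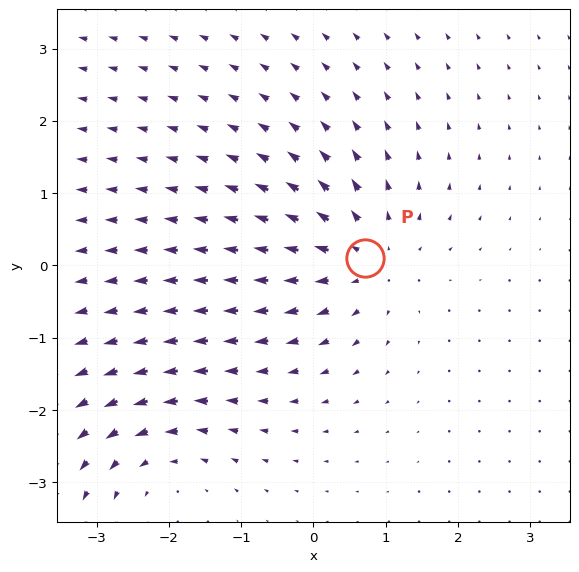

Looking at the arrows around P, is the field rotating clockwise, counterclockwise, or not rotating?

not rotating

Near P at (0.7, 0.1) the arrows show no circulation. The curl there is ≈0.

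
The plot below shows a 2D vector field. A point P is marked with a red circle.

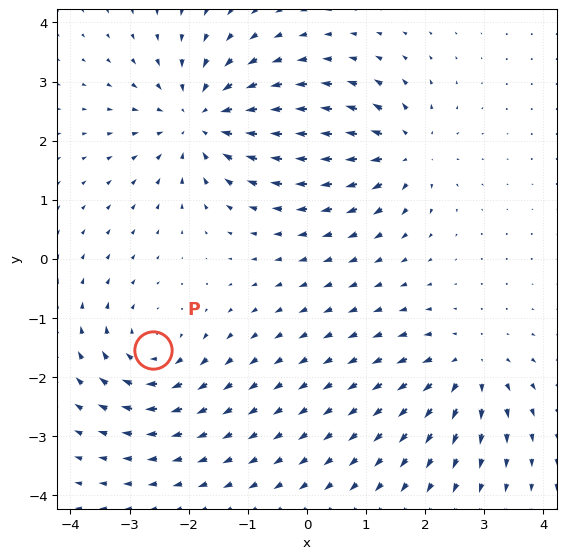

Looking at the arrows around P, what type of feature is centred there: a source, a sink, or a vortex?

vortex

At P (-2.6, -1.5) the arrows circulate clockwise. Divergence ≈0, curl about -4 — near-zero divergence with nonzero curl is a vortex.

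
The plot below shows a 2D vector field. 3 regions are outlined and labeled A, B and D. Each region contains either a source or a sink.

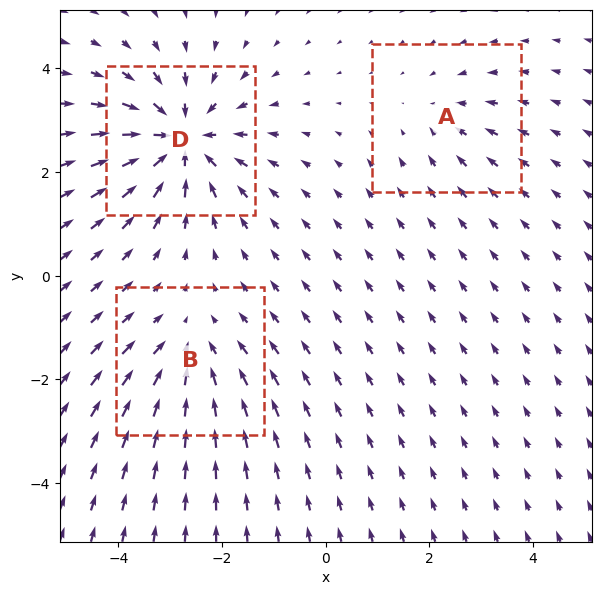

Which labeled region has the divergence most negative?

Divergence at each region's feature centre — A: about -2, B: about -3, D: about -5. Region D is most negative.

D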